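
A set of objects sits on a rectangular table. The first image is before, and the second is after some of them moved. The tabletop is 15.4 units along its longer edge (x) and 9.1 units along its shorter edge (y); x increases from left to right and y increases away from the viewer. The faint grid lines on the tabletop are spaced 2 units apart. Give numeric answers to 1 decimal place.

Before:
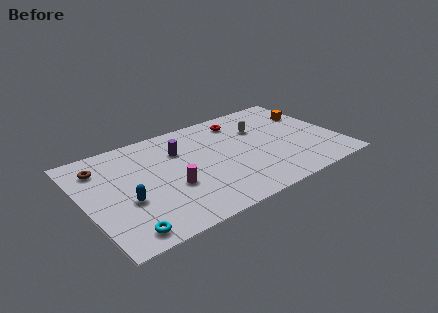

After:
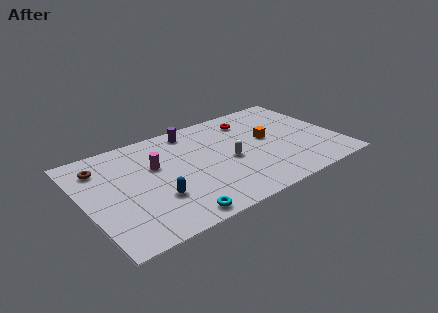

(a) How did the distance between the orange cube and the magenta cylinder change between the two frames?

-2.8

The distance was about 9.7 in the first image and 6.9 in the second, so they moved 2.8 units closer together.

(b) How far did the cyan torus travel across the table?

3.0

The cyan torus was near (1.8, 1.1) before and (4.8, 0.9) after, so it travelled √(3.0² + 0.2²) ≈ 3.0 units.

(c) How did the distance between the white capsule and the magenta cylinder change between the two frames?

-2.0

Before: roughly 6.6 units apart; after: 4.6. That's 2.0 units closer together.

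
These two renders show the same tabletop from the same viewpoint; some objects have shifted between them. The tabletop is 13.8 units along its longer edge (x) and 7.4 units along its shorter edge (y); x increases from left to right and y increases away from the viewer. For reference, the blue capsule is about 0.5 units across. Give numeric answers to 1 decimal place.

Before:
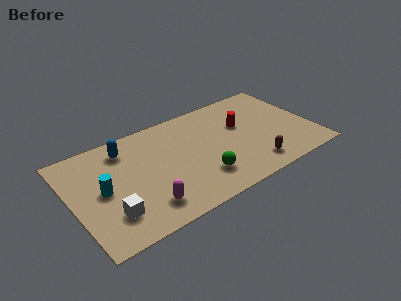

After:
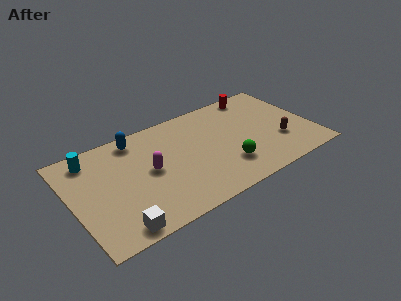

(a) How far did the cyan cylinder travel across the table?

2.5

The cyan cylinder moved from about (1.7, 3.7) to (1.4, 6.2), a distance of √(0.3² + 2.5²) ≈ 2.5.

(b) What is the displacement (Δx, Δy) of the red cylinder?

(1.3, 2.0)

The red cylinder was at about (9.9, 4.6) and moved to about (11.2, 6.6).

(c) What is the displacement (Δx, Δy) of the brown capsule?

(1.8, 1.1)

The brown capsule started near (10.0, 1.3) and ended near (11.8, 2.4).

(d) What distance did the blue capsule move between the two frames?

0.8

The blue capsule was near (3.3, 6.0) before and (4.0, 6.4) after, so it travelled √(0.7² + 0.4²) ≈ 0.8 units.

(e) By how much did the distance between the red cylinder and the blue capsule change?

+0.5

The distance was about 6.7 in the first image and 7.2 in the second, so they moved 0.5 units further apart.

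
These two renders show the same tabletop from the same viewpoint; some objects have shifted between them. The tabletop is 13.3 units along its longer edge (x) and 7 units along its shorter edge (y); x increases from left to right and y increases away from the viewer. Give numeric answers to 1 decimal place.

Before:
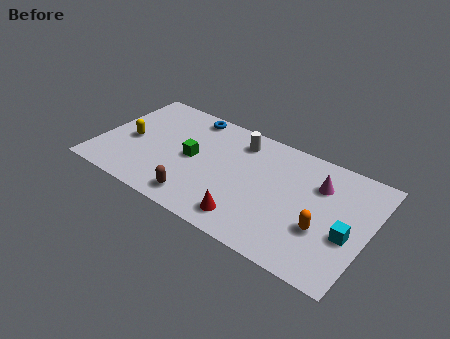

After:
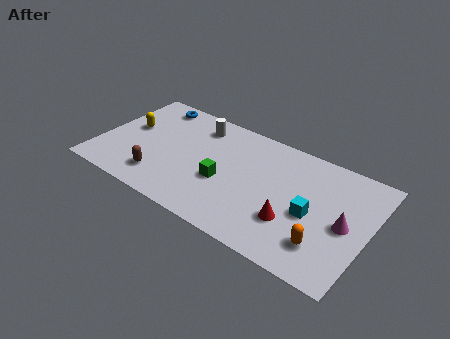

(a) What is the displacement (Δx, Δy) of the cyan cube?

(-1.8, 0.3)

From the two frames, the cyan cube sits at roughly (12.4, 2.8) before and (10.6, 3.1) after.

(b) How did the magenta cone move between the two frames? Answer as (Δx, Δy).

(1.5, -1.7)

The magenta cone started near (10.7, 5.0) and ended near (12.2, 3.3).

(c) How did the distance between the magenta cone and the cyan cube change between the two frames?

-1.2

They were about 2.8 units apart before and 1.6 after — 1.2 units closer together.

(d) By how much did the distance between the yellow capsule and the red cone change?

+2.1

The distance was about 6.6 in the first image and 8.7 in the second, so they moved 2.1 units further apart.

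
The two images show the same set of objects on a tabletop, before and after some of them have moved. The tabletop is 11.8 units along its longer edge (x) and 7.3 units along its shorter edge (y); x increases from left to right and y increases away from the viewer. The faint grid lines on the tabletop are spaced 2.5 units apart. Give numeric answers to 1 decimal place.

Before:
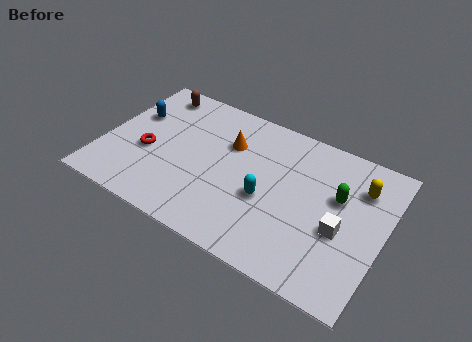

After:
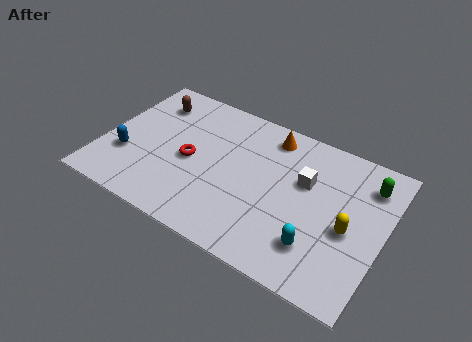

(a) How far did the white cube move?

2.3

The white cube was near (10.1, 3.0) before and (8.4, 4.6) after, so it travelled √(1.7² + 1.6²) ≈ 2.3 units.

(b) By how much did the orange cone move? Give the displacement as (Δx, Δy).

(1.6, 1.2)

From the two frames, the orange cone sits at roughly (5.1, 5.0) before and (6.7, 6.2) after.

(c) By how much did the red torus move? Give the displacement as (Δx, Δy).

(1.8, 0.4)

The red torus was at about (1.9, 3.0) and moved to about (3.7, 3.4).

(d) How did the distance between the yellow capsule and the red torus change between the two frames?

-2.3

Before: roughly 9.0 units apart; after: 6.7. That's 2.3 units closer together.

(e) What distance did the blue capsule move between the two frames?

2.3

The blue capsule moved from about (1.0, 4.7) to (1.1, 2.4), a distance of √(0.1² + 2.3²) ≈ 2.3.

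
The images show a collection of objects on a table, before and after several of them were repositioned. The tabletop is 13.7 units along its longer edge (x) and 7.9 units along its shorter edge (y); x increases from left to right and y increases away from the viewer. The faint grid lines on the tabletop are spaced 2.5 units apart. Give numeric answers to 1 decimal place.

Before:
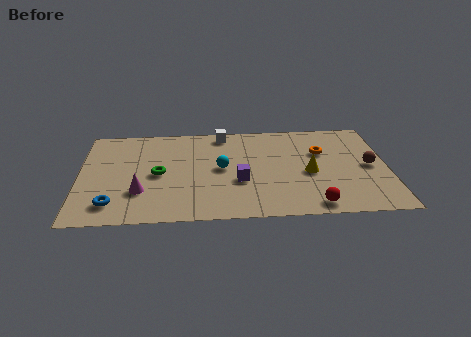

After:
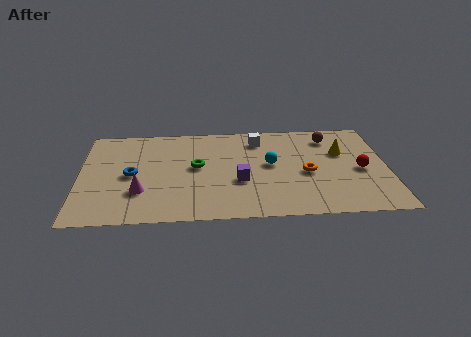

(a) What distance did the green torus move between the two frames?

1.8

From (3.5, 3.8) to (5.2, 4.3), the green torus covered √(1.7² + 0.5²) ≈ 1.8 units.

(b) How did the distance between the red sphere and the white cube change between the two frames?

-1.9

Before: roughly 7.2 units apart; after: 5.3. That's 1.9 units closer together.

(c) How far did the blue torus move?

2.4

The blue torus moved from about (1.5, 1.5) to (2.3, 3.8), a distance of √(0.8² + 2.3²) ≈ 2.4.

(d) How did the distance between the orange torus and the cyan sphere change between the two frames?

-2.8

Before: roughly 4.6 units apart; after: 1.8. That's 2.8 units closer together.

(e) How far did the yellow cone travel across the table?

2.2

From (10.2, 3.5) to (11.7, 5.1), the yellow cone covered √(1.5² + 1.6²) ≈ 2.2 units.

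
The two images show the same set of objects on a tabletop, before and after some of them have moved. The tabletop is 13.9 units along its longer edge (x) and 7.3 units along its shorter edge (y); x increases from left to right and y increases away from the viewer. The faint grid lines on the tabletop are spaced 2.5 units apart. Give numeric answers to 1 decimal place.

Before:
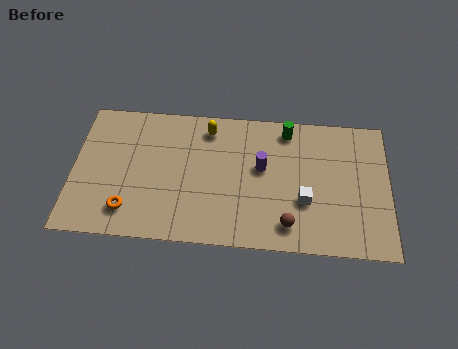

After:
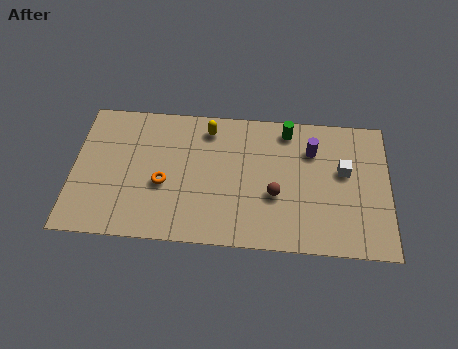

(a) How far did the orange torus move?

2.1

From (2.5, 1.5) to (4.0, 3.0), the orange torus covered √(1.5² + 1.5²) ≈ 2.1 units.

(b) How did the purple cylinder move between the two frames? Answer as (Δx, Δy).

(2.2, 1.1)

The purple cylinder was at about (8.3, 4.2) and moved to about (10.5, 5.3).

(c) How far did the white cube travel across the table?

2.4

From (10.2, 2.6) to (11.9, 4.3), the white cube covered √(1.7² + 1.7²) ≈ 2.4 units.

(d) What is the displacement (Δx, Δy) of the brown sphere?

(-0.6, 1.5)

From the two frames, the brown sphere sits at roughly (9.5, 1.3) before and (8.9, 2.8) after.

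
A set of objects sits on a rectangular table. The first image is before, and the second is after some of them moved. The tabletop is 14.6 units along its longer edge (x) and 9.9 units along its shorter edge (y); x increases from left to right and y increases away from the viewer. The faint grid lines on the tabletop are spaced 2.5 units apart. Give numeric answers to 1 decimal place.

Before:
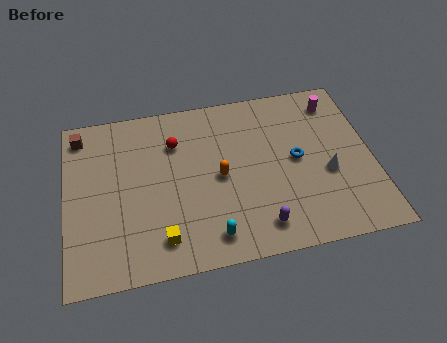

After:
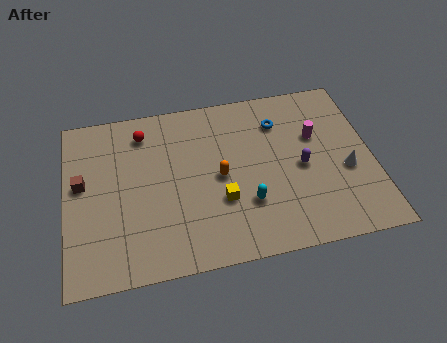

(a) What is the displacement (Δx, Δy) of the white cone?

(0.9, 0.0)

The white cone started near (12.4, 4.0) and ended near (13.3, 4.0).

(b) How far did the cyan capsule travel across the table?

2.3

The cyan capsule was near (6.7, 1.5) before and (8.5, 3.0) after, so it travelled √(1.8² + 1.5²) ≈ 2.3 units.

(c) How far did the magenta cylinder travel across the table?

2.2

From (13.1, 8.2) to (12.0, 6.3), the magenta cylinder covered √(1.1² + 1.9²) ≈ 2.2 units.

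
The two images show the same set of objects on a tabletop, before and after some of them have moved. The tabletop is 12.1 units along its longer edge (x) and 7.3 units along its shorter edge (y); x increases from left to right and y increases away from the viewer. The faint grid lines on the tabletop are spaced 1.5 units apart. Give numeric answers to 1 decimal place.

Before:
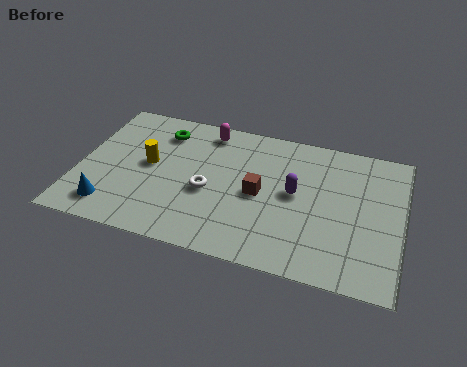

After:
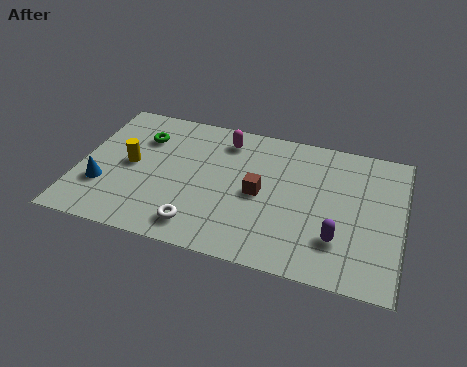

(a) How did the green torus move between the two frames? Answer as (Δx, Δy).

(-0.7, -0.5)

The green torus started near (2.9, 5.8) and ended near (2.2, 5.3).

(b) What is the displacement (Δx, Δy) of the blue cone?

(-0.4, 1.0)

The blue cone was at about (1.4, 1.3) and moved to about (1.0, 2.3).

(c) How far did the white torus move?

1.9

The white torus moved from about (4.9, 3.1) to (4.7, 1.2), a distance of √(0.2² + 1.9²) ≈ 1.9.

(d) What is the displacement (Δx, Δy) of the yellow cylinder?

(-0.7, -0.2)

The yellow cylinder started near (2.6, 3.9) and ended near (1.9, 3.7).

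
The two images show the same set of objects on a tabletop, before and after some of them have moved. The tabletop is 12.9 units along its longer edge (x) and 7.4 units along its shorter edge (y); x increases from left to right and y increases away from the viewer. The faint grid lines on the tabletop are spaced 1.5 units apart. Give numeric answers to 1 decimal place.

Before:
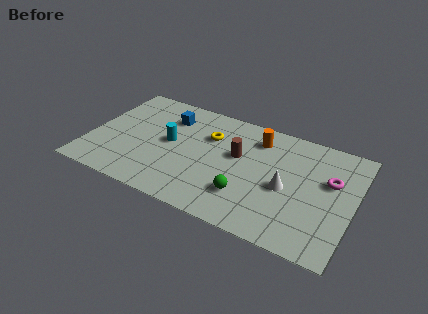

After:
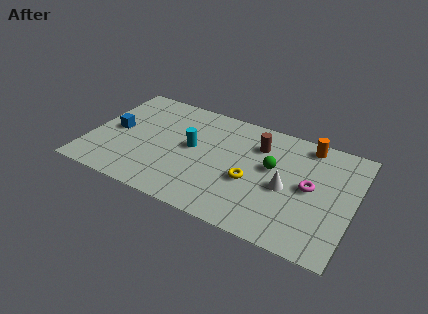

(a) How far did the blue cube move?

3.1

From (3.6, 5.6) to (1.2, 3.7), the blue cube covered √(2.4² + 1.9²) ≈ 3.1 units.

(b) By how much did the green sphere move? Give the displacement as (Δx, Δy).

(1.0, 2.3)

The green sphere was at about (7.9, 2.0) and moved to about (8.9, 4.3).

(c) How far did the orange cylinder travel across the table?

2.5

From (8.0, 5.9) to (10.4, 6.5), the orange cylinder covered √(2.4² + 0.6²) ≈ 2.5 units.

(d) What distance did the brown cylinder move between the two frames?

1.4

From (7.2, 4.4) to (8.1, 5.5), the brown cylinder covered √(0.9² + 1.1²) ≈ 1.4 units.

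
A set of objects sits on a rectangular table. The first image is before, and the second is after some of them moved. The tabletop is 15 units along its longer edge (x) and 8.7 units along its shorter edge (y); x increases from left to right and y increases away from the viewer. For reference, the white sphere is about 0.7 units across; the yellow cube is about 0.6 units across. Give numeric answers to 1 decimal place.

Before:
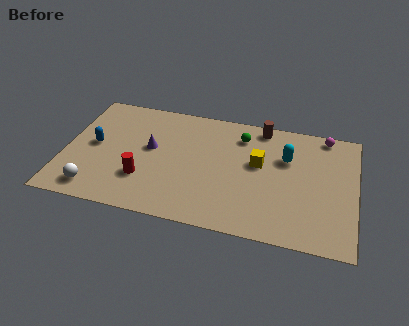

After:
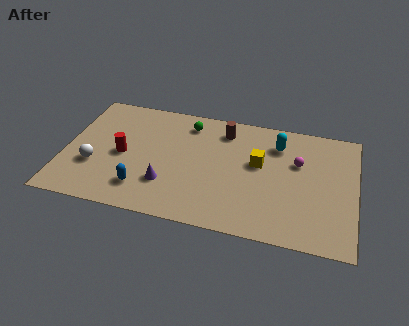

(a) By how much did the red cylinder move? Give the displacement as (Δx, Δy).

(-1.2, 1.5)

The red cylinder was at about (4.2, 2.6) and moved to about (3.0, 4.1).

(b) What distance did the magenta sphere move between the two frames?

2.6

The magenta sphere moved from about (13.3, 7.9) to (12.0, 5.6), a distance of √(1.3² + 2.3²) ≈ 2.6.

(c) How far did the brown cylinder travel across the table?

2.0

The brown cylinder moved from about (10.0, 7.8) to (8.1, 7.1), a distance of √(1.9² + 0.7²) ≈ 2.0.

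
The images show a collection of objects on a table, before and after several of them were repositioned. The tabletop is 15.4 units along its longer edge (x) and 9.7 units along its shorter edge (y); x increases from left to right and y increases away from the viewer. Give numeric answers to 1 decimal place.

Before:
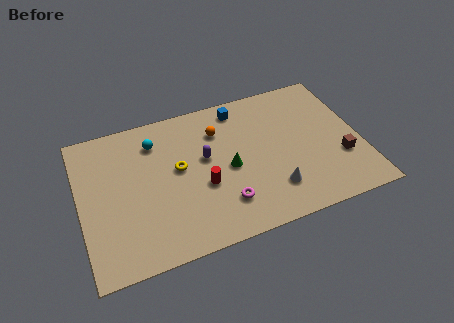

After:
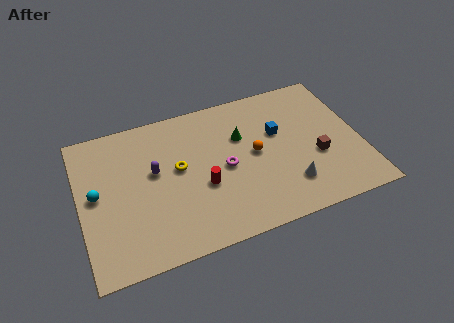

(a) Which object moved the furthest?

the cyan sphere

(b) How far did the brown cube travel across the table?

1.4

The brown cube was near (14.2, 3.2) before and (12.9, 3.7) after, so it travelled √(1.3² + 0.5²) ≈ 1.4 units.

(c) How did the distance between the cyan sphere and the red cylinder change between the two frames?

+1.4

The distance was about 4.4 in the first image and 5.8 in the second, so they moved 1.4 units further apart.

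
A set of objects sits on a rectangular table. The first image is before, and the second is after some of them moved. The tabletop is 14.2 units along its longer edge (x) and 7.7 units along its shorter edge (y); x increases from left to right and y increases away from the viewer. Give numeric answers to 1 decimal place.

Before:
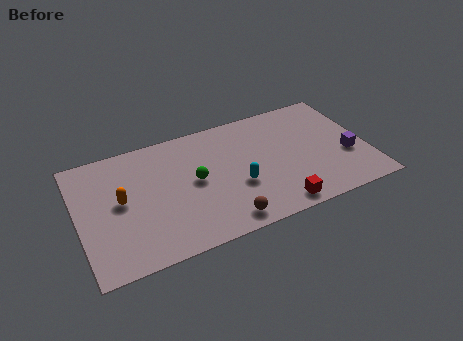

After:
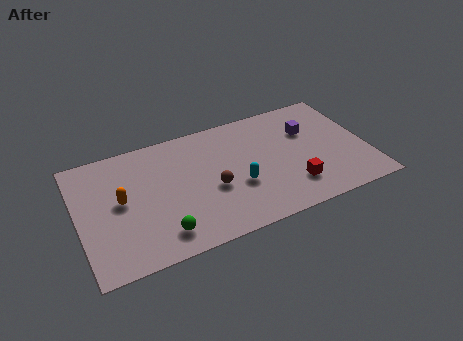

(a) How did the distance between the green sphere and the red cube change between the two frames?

+1.7

Before: roughly 4.8 units apart; after: 6.5. That's 1.7 units further apart.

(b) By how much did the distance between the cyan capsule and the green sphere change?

+1.9

Before: roughly 2.3 units apart; after: 4.2. That's 1.9 units further apart.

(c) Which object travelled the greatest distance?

the green sphere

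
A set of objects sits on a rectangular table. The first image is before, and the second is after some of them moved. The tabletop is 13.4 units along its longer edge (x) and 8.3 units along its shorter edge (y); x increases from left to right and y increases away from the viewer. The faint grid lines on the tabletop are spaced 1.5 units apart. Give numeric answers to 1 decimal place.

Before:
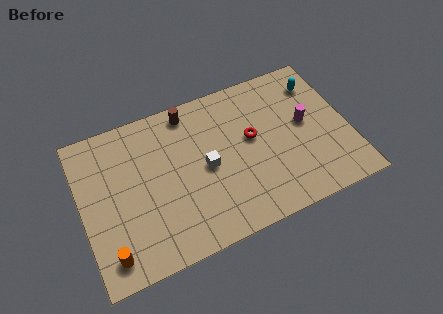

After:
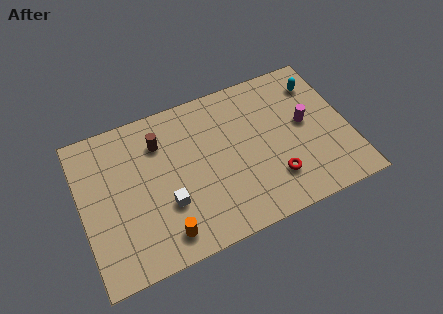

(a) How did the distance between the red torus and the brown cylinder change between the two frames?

+2.8

Before: roughly 3.9 units apart; after: 6.7. That's 2.8 units further apart.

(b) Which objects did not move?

the magenta cylinder and the cyan capsule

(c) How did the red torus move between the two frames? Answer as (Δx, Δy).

(0.8, -2.6)

The red torus was at about (8.6, 4.7) and moved to about (9.4, 2.1).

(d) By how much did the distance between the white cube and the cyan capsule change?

+2.4

They were about 6.5 units apart before and 8.9 after — 2.4 units further apart.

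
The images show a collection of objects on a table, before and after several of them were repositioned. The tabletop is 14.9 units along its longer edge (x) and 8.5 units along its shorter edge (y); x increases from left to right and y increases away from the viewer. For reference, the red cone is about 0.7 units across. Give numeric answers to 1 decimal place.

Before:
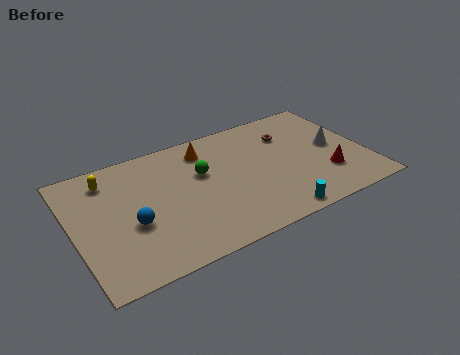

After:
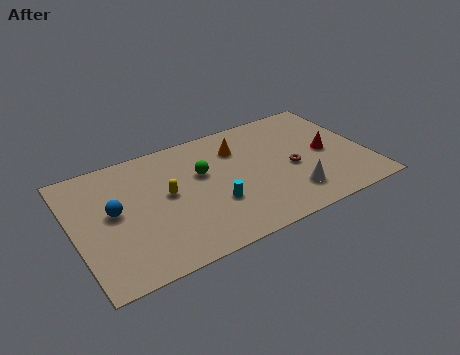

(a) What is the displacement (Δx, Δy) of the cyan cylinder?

(-2.8, 2.1)

From the two frames, the cyan cylinder sits at roughly (9.7, 0.8) before and (6.9, 2.9) after.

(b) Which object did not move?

the green sphere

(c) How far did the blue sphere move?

1.4

From (2.8, 3.4) to (2.0, 4.6), the blue sphere covered √(0.8² + 1.2²) ≈ 1.4 units.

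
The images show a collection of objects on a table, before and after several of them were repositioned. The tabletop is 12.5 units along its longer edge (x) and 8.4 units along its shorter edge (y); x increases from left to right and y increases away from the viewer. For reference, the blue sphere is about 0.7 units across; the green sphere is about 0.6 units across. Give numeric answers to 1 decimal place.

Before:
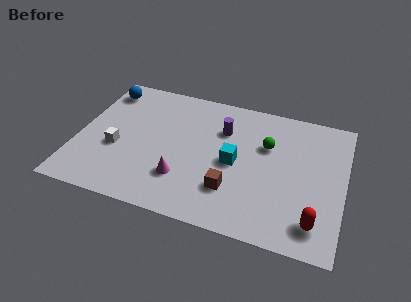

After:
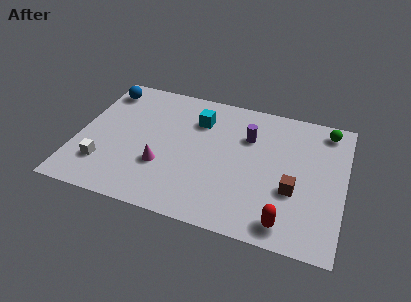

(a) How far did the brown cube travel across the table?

2.9

From (7.4, 2.3) to (10.2, 3.1), the brown cube covered √(2.8² + 0.8²) ≈ 2.9 units.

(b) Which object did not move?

the blue sphere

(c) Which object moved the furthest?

the green sphere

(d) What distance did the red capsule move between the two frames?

1.4

The red capsule was near (11.3, 1.5) before and (10.0, 1.1) after, so it travelled √(1.3² + 0.4²) ≈ 1.4 units.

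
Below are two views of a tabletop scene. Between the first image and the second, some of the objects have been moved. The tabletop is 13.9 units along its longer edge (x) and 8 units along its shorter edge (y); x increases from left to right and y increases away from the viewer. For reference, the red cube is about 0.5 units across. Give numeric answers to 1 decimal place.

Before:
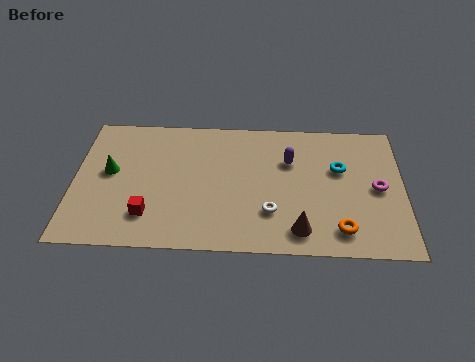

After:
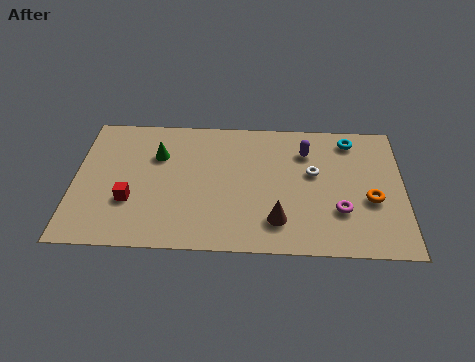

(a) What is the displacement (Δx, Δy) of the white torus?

(1.8, 2.4)

The white torus was at about (8.3, 2.3) and moved to about (10.1, 4.7).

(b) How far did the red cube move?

1.1

From (3.2, 1.9) to (2.4, 2.7), the red cube covered √(0.8² + 0.8²) ≈ 1.1 units.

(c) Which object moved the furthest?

the white torus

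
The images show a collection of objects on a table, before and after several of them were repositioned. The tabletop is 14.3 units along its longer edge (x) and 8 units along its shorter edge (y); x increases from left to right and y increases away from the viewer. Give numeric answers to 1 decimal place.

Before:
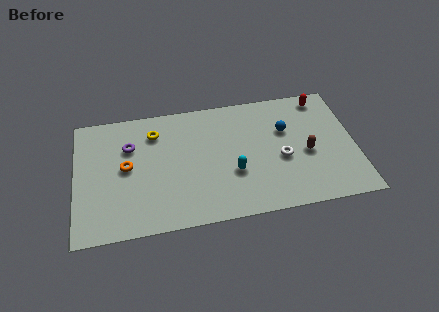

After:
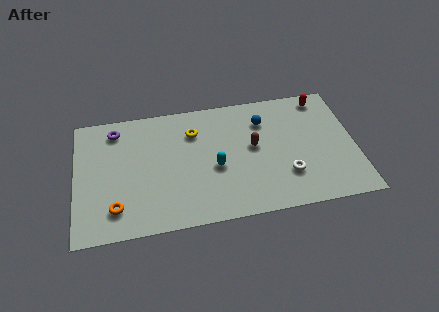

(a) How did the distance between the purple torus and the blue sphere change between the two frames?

-0.4

Before: roughly 8.0 units apart; after: 7.6. That's 0.4 units closer together.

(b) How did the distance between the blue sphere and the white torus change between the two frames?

+2.0

The distance was about 1.8 in the first image and 3.8 in the second, so they moved 2.0 units further apart.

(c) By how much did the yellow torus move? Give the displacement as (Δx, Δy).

(2.0, -0.3)

The yellow torus started near (4.1, 6.2) and ended near (6.1, 5.9).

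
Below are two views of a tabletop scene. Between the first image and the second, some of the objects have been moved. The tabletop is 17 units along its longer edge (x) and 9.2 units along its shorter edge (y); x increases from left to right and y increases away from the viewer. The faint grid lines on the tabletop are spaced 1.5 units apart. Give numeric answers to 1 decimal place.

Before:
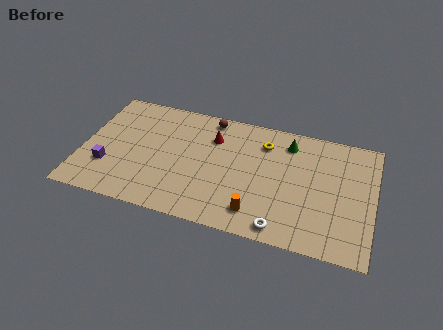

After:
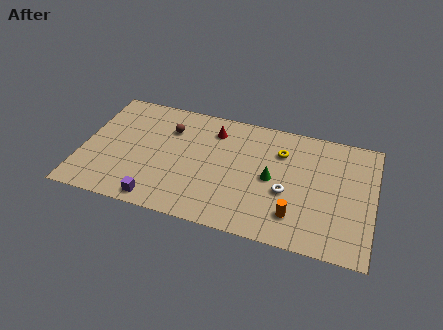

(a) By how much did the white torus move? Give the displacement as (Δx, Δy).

(0.1, 2.7)

The white torus was at about (11.9, 1.0) and moved to about (12.0, 3.7).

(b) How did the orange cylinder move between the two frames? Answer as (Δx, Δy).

(2.2, 0.4)

The orange cylinder was at about (10.4, 1.7) and moved to about (12.6, 2.1).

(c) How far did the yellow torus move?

1.1

The yellow torus was near (10.5, 7.1) before and (11.5, 6.7) after, so it travelled √(1.0² + 0.4²) ≈ 1.1 units.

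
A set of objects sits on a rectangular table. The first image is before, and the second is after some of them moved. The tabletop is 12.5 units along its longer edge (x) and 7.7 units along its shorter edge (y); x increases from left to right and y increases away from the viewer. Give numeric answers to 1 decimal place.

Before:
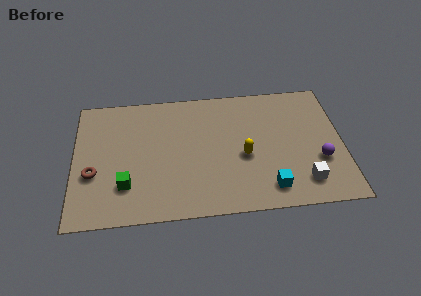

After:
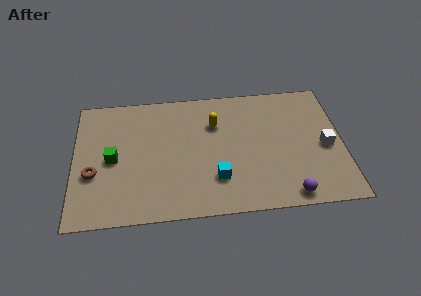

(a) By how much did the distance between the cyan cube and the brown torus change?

-2.5

The distance was about 8.3 in the first image and 5.8 in the second, so they moved 2.5 units closer together.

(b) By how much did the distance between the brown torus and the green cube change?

-0.5

They were about 1.7 units apart before and 1.2 after — 0.5 units closer together.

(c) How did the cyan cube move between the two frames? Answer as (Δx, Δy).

(-2.4, 0.8)

The cyan cube started near (9.0, 1.3) and ended near (6.6, 2.1).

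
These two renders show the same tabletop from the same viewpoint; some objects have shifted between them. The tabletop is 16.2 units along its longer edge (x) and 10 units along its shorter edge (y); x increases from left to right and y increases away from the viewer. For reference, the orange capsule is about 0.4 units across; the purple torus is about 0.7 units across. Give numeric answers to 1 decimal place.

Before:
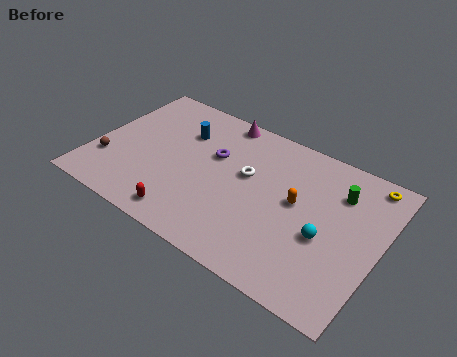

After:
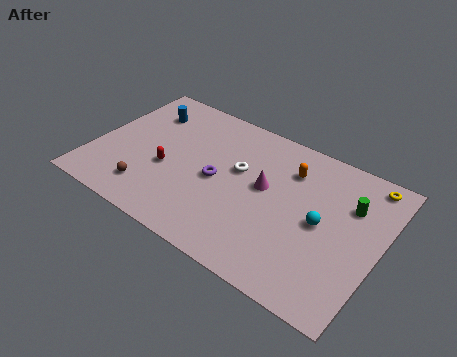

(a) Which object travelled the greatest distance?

the magenta cone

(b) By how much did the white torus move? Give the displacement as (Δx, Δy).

(-0.5, 0.1)

From the two frames, the white torus sits at roughly (8.6, 5.9) before and (8.1, 6.0) after.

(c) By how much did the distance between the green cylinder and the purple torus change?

+0.4

They were about 7.1 units apart before and 7.5 after — 0.4 units further apart.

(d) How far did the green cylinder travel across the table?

0.9

The green cylinder moved from about (13.6, 7.4) to (14.3, 6.9), a distance of √(0.7² + 0.5²) ≈ 0.9.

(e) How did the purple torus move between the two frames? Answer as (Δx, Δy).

(0.5, -1.6)

The purple torus started near (6.6, 6.3) and ended near (7.1, 4.7).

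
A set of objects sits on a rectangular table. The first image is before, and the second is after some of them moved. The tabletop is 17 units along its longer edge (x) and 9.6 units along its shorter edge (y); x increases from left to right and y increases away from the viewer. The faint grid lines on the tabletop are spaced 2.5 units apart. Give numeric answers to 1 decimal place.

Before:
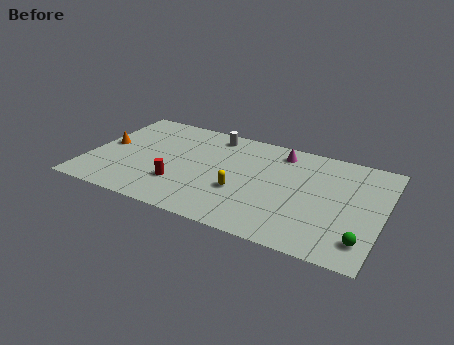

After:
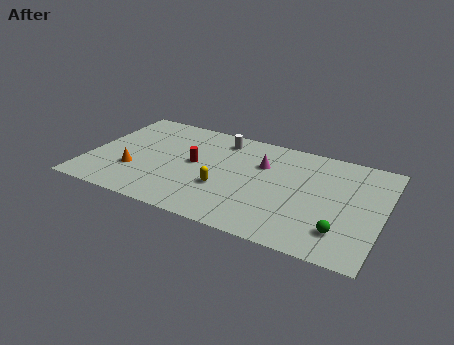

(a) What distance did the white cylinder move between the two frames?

0.6

The white cylinder was near (6.8, 8.3) before and (7.3, 8.0) after, so it travelled √(0.5² + 0.3²) ≈ 0.6 units.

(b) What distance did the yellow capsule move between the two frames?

1.0

From (9.0, 3.5) to (8.0, 3.4), the yellow capsule covered √(1.0² + 0.1²) ≈ 1.0 units.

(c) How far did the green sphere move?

1.2

The green sphere moved from about (16.1, 1.9) to (14.9, 2.2), a distance of √(1.2² + 0.3²) ≈ 1.2.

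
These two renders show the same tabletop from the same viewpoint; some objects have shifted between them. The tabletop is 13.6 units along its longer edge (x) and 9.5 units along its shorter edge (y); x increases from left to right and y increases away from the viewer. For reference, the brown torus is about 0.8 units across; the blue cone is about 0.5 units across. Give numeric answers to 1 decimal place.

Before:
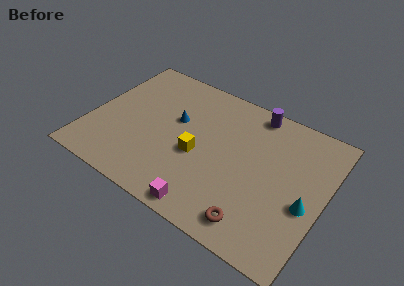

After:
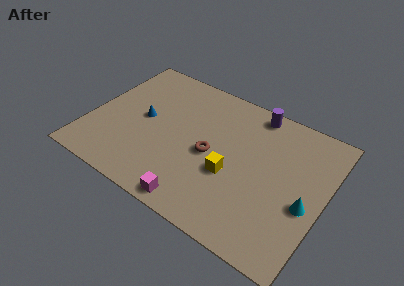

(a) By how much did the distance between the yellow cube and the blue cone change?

+3.2

The distance was about 2.3 in the first image and 5.5 in the second, so they moved 3.2 units further apart.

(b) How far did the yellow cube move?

2.0

From (6.4, 4.0) to (8.4, 3.7), the yellow cube covered √(2.0² + 0.3²) ≈ 2.0 units.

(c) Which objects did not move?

the purple cylinder and the cyan cone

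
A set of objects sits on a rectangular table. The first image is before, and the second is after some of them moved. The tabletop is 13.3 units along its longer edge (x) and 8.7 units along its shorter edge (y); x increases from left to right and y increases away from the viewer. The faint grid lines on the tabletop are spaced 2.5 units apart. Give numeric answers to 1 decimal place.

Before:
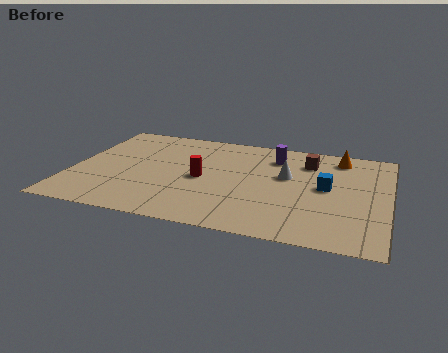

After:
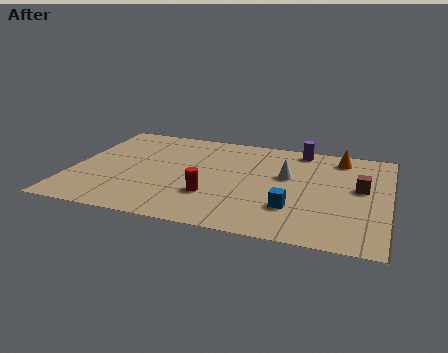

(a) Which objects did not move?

the orange cone and the white cone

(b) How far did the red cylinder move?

1.5

The red cylinder moved from about (5.5, 4.1) to (6.0, 2.7), a distance of √(0.5² + 1.4²) ≈ 1.5.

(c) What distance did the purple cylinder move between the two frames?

1.4

The purple cylinder moved from about (8.4, 6.8) to (9.4, 7.8), a distance of √(1.0² + 1.0²) ≈ 1.4.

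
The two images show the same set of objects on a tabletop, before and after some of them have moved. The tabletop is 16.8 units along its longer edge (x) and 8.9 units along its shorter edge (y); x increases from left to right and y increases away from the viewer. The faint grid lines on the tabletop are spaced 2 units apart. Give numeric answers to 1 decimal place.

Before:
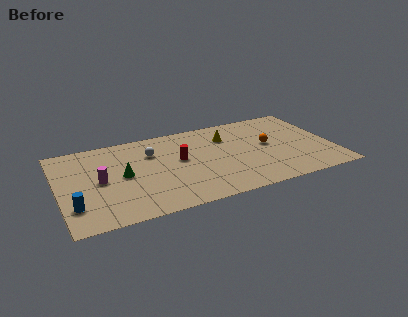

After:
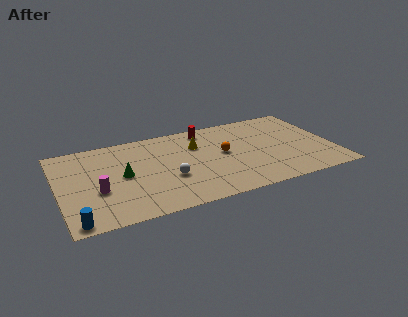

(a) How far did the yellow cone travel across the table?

1.9

The yellow cone moved from about (10.5, 6.5) to (8.6, 6.2), a distance of √(1.9² + 0.3²) ≈ 1.9.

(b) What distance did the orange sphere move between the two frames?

2.8

From (12.9, 4.8) to (10.1, 4.8), the orange sphere covered √(2.8² + 0.0²) ≈ 2.8 units.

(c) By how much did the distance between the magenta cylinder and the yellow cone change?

-1.4

Before: roughly 8.3 units apart; after: 6.9. That's 1.4 units closer together.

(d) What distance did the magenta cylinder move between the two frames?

1.0

The magenta cylinder was near (2.5, 4.4) before and (2.3, 3.4) after, so it travelled √(0.2² + 1.0²) ≈ 1.0 units.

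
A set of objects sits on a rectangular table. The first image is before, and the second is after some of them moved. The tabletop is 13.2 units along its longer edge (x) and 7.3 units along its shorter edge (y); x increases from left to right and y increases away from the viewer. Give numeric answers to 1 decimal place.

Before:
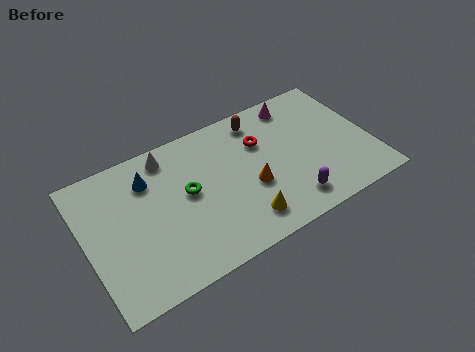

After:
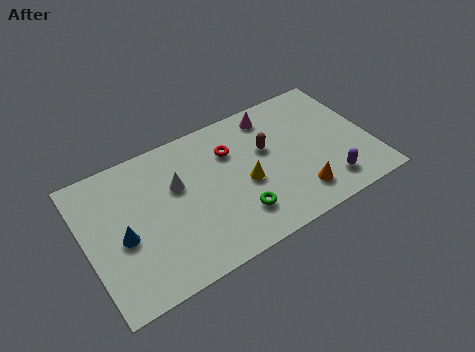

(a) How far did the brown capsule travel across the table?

1.7

The brown capsule was near (8.4, 6.2) before and (8.5, 4.5) after, so it travelled √(0.1² + 1.7²) ≈ 1.7 units.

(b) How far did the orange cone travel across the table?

2.4

The orange cone moved from about (7.5, 2.9) to (9.5, 1.5), a distance of √(2.0² + 1.4²) ≈ 2.4.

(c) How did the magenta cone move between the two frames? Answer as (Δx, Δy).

(-1.2, -0.1)

The magenta cone started near (10.2, 6.3) and ended near (9.0, 6.2).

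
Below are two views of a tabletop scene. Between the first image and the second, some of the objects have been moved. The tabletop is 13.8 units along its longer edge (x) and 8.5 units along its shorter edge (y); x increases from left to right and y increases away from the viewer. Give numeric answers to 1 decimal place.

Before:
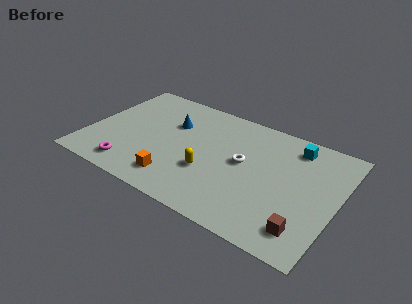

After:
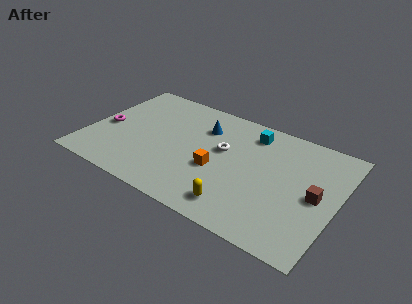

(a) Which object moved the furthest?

the magenta torus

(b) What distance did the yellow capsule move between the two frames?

2.5

The yellow capsule moved from about (6.9, 3.0) to (8.8, 1.4), a distance of √(1.9² + 1.6²) ≈ 2.5.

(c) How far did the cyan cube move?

2.4

From (11.1, 7.1) to (8.7, 7.0), the cyan cube covered √(2.4² + 0.1²) ≈ 2.4 units.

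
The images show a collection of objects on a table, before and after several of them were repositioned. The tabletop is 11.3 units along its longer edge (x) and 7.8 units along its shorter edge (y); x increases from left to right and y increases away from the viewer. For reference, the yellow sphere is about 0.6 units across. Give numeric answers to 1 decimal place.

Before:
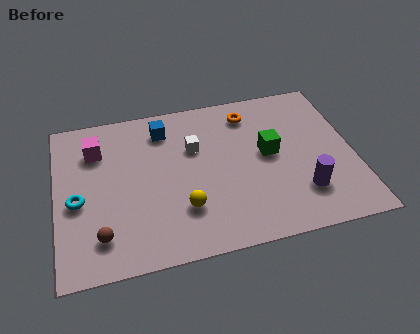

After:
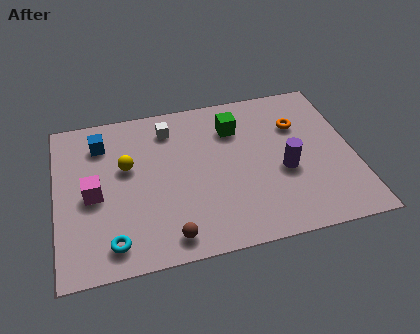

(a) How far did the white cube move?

1.5

The white cube was near (5.3, 5.1) before and (4.4, 6.3) after, so it travelled √(0.9² + 1.2²) ≈ 1.5 units.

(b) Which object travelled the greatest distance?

the yellow sphere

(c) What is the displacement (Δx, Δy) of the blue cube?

(-2.4, -0.2)

The blue cube was at about (4.2, 6.3) and moved to about (1.8, 6.1).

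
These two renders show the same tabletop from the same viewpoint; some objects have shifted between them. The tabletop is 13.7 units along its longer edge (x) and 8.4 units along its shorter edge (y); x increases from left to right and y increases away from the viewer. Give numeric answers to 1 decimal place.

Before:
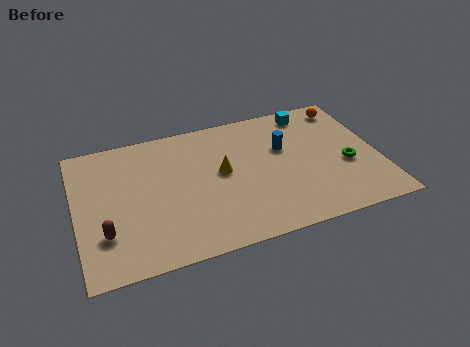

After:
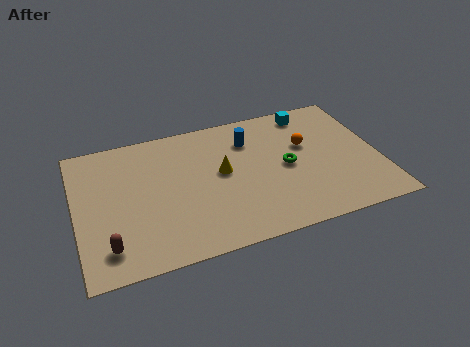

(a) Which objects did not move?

the cyan cube and the yellow cone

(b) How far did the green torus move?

2.8

The green torus moved from about (12.2, 3.4) to (9.5, 4.1), a distance of √(2.7² + 0.7²) ≈ 2.8.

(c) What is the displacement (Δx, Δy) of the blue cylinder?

(-1.5, 1.0)

The blue cylinder was at about (9.5, 5.3) and moved to about (8.0, 6.3).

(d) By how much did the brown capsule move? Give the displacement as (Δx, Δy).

(0.1, -0.8)

The brown capsule started near (1.2, 2.4) and ended near (1.3, 1.6).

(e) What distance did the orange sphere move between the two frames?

2.9

From (12.6, 7.2) to (10.5, 5.2), the orange sphere covered √(2.1² + 2.0²) ≈ 2.9 units.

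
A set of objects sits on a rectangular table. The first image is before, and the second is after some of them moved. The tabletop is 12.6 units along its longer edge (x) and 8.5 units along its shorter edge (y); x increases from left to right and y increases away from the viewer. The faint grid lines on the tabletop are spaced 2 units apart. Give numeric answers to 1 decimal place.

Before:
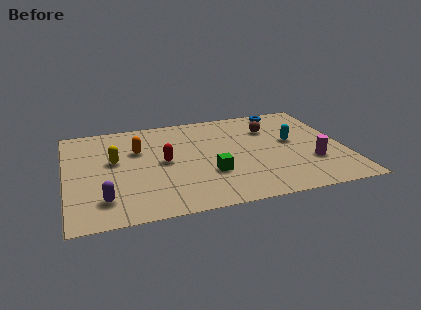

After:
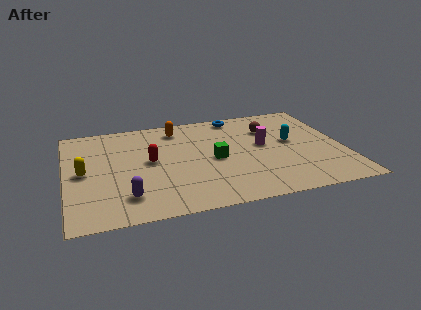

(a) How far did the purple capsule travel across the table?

1.0

The purple capsule moved from about (1.6, 1.8) to (2.6, 1.8), a distance of √(1.0² + 0.0²) ≈ 1.0.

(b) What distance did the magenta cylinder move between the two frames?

2.8

The magenta cylinder moved from about (11.0, 2.7) to (9.0, 4.7), a distance of √(2.0² + 2.0²) ≈ 2.8.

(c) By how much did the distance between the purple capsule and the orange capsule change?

+1.7

They were about 4.2 units apart before and 5.9 after — 1.7 units further apart.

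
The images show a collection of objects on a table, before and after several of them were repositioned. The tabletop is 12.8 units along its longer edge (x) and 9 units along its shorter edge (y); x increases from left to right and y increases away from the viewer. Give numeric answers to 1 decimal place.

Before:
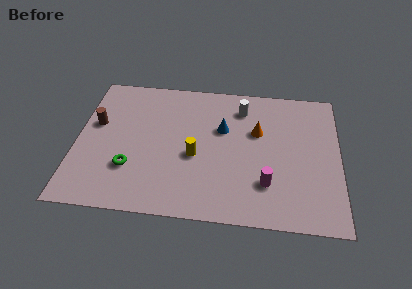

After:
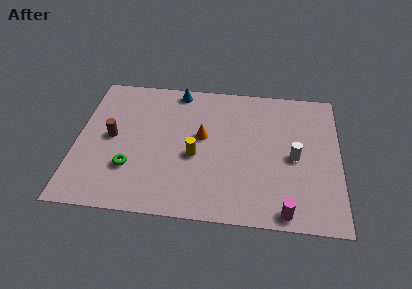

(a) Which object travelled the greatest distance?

the white cylinder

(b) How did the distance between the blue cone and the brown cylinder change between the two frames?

-1.5

They were about 6.2 units apart before and 4.7 after — 1.5 units closer together.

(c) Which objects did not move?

the yellow cylinder and the green torus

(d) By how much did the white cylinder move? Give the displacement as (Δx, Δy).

(2.6, -3.0)

The white cylinder started near (8.0, 7.2) and ended near (10.6, 4.2).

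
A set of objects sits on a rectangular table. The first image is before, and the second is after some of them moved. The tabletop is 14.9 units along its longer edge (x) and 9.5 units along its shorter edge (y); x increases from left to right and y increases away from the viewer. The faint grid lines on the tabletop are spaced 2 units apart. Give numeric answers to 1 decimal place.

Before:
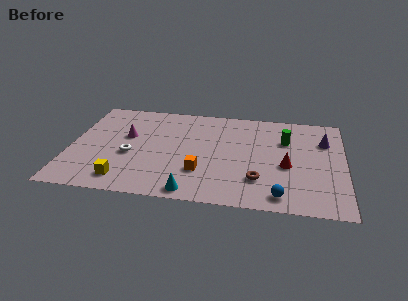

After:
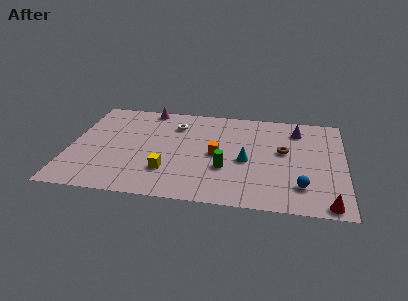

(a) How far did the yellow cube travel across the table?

2.5

The yellow cube was near (3.1, 1.5) before and (5.4, 2.6) after, so it travelled √(2.3² + 1.1²) ≈ 2.5 units.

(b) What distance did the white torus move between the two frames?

4.0

The white torus moved from about (3.3, 3.9) to (5.6, 7.2), a distance of √(2.3² + 3.3²) ≈ 4.0.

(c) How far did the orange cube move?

2.0

The orange cube was near (7.2, 2.8) before and (8.0, 4.6) after, so it travelled √(0.8² + 1.8²) ≈ 2.0 units.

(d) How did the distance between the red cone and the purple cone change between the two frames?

+3.6

Before: roughly 3.4 units apart; after: 7.0. That's 3.6 units further apart.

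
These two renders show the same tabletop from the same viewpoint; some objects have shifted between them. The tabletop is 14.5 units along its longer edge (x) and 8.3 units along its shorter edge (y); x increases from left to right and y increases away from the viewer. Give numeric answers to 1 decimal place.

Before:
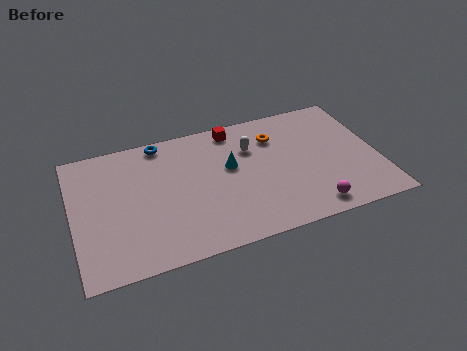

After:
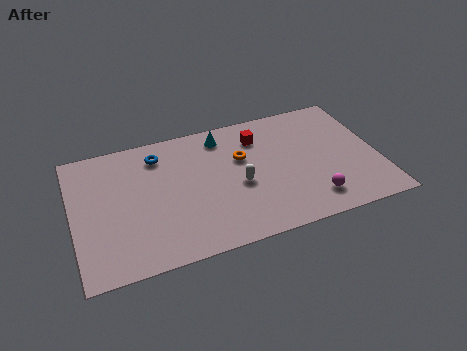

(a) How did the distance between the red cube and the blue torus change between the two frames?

+1.3

Before: roughly 3.5 units apart; after: 4.8. That's 1.3 units further apart.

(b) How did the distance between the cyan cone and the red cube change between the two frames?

-0.6

The distance was about 2.4 in the first image and 1.8 in the second, so they moved 0.6 units closer together.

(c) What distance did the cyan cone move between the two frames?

2.1

The cyan cone was near (7.5, 4.9) before and (7.3, 7.0) after, so it travelled √(0.2² + 2.1²) ≈ 2.1 units.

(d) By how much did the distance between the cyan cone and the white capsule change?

+2.0

The distance was about 1.4 in the first image and 3.4 in the second, so they moved 2.0 units further apart.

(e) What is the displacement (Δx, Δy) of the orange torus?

(-1.7, -0.9)

The orange torus was at about (9.8, 6.2) and moved to about (8.1, 5.3).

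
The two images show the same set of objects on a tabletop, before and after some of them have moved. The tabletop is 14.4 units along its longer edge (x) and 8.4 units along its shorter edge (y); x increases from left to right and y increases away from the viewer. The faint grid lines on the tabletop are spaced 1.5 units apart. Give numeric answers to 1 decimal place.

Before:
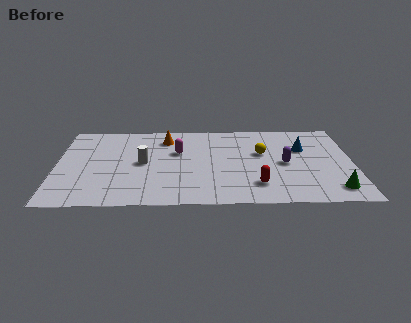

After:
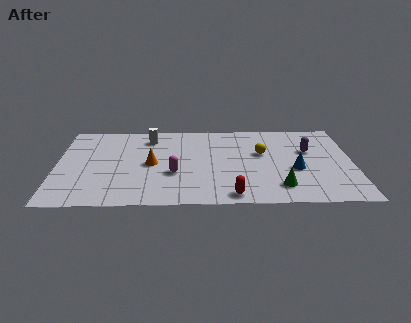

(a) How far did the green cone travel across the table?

2.6

From (13.4, 1.4) to (10.8, 1.7), the green cone covered √(2.6² + 0.3²) ≈ 2.6 units.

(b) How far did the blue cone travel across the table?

2.1

The blue cone moved from about (12.0, 5.5) to (11.6, 3.4), a distance of √(0.4² + 2.1²) ≈ 2.1.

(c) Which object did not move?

the yellow sphere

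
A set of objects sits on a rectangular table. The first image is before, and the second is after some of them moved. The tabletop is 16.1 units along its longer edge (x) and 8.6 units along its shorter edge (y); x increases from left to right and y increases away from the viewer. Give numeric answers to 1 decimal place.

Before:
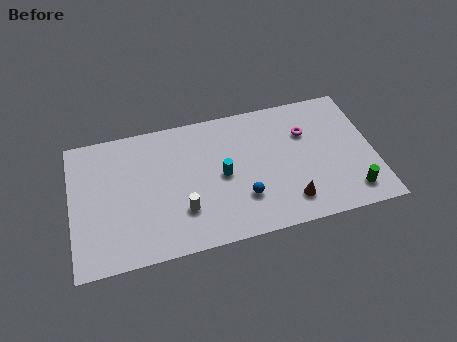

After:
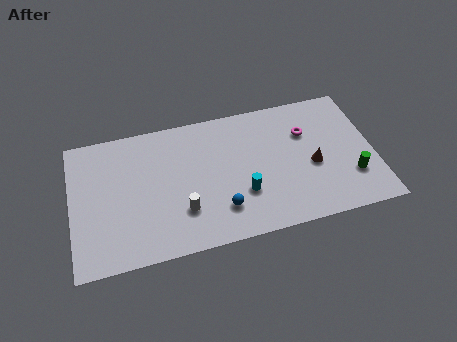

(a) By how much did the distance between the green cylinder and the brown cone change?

-1.0

They were about 3.3 units apart before and 2.3 after — 1.0 units closer together.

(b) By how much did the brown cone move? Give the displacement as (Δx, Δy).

(1.4, 2.0)

From the two frames, the brown cone sits at roughly (11.4, 1.7) before and (12.8, 3.7) after.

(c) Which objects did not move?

the white cylinder and the magenta torus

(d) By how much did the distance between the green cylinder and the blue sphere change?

+1.2

The distance was about 5.8 in the first image and 7.0 in the second, so they moved 1.2 units further apart.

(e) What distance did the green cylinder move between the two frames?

1.0

From (14.7, 1.5) to (14.8, 2.5), the green cylinder covered √(0.1² + 1.0²) ≈ 1.0 units.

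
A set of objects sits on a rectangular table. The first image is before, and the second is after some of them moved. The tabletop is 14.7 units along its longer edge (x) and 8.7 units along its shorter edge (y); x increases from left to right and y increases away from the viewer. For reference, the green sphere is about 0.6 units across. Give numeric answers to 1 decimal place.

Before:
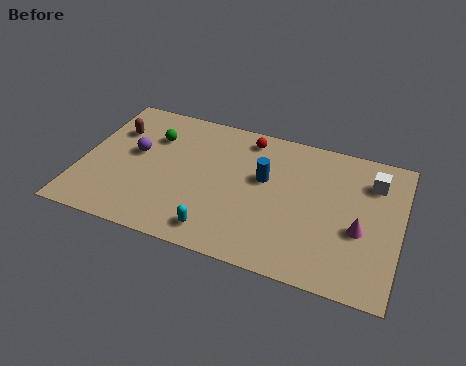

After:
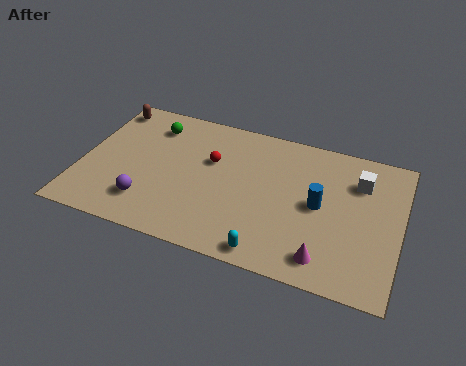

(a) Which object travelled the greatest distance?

the purple sphere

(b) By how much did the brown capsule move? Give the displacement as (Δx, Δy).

(-0.5, 1.4)

The brown capsule started near (1.3, 6.1) and ended near (0.8, 7.5).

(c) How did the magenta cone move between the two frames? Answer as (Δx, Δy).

(-1.4, -2.1)

The magenta cone started near (12.9, 3.5) and ended near (11.5, 1.4).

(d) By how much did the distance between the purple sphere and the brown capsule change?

+4.4

They were about 1.6 units apart before and 6.0 after — 4.4 units further apart.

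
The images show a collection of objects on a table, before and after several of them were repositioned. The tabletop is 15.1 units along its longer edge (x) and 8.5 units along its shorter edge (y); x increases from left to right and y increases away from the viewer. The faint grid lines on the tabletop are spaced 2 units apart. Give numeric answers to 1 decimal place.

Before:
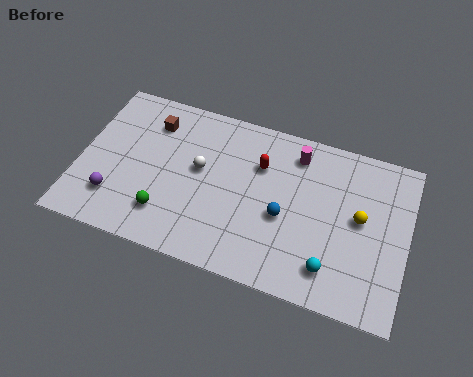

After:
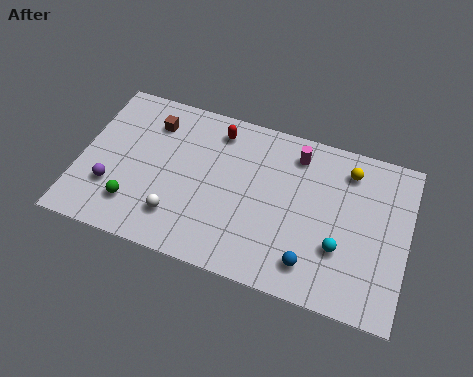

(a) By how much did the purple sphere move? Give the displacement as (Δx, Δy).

(-0.2, 0.5)

The purple sphere started near (1.8, 2.1) and ended near (1.6, 2.6).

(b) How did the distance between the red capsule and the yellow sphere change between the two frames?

+1.2

They were about 4.9 units apart before and 6.1 after — 1.2 units further apart.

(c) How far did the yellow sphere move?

2.4

From (12.9, 4.6) to (12.2, 6.9), the yellow sphere covered √(0.7² + 2.3²) ≈ 2.4 units.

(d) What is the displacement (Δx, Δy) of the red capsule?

(-2.1, 1.2)

The red capsule was at about (8.2, 5.9) and moved to about (6.1, 7.1).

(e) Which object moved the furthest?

the white sphere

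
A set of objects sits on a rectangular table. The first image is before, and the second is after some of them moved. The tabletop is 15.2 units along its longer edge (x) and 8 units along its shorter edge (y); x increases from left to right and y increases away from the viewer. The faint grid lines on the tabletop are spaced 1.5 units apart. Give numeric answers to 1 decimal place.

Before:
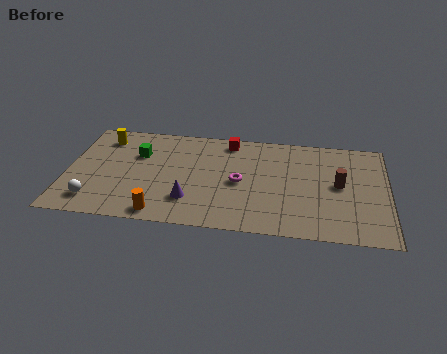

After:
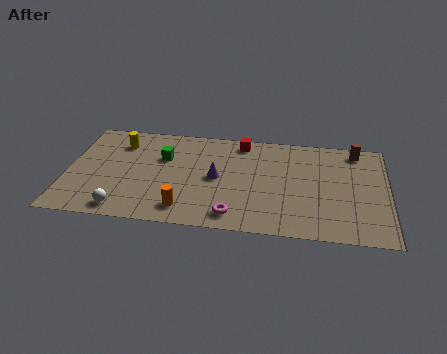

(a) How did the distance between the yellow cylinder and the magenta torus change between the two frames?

+0.4

The distance was about 7.1 in the first image and 7.5 in the second, so they moved 0.4 units further apart.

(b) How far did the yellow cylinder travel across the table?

0.9

From (1.6, 6.5) to (2.4, 6.2), the yellow cylinder covered √(0.8² + 0.3²) ≈ 0.9 units.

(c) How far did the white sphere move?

1.5

The white sphere was near (1.4, 1.5) before and (2.8, 1.0) after, so it travelled √(1.4² + 0.5²) ≈ 1.5 units.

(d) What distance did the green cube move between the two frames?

1.2

The green cube was near (3.3, 5.4) before and (4.5, 5.3) after, so it travelled √(1.2² + 0.1²) ≈ 1.2 units.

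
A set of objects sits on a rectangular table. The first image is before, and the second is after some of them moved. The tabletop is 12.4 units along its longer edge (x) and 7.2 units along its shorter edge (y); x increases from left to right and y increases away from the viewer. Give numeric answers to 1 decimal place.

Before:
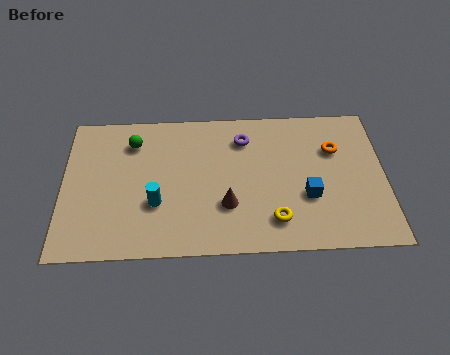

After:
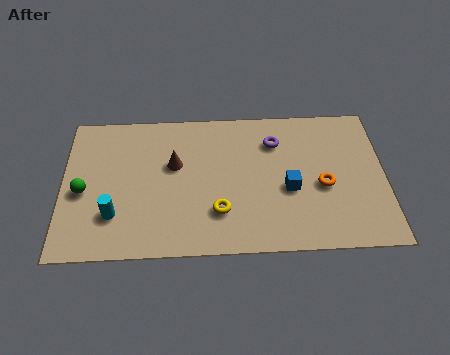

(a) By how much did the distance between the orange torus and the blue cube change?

-1.2

Before: roughly 2.5 units apart; after: 1.3. That's 1.2 units closer together.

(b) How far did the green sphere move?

3.1

The green sphere was near (2.7, 5.6) before and (0.8, 3.2) after, so it travelled √(1.9² + 2.4²) ≈ 3.1 units.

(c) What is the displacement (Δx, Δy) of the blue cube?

(-0.7, 0.4)

From the two frames, the blue cube sits at roughly (9.4, 2.6) before and (8.7, 3.0) after.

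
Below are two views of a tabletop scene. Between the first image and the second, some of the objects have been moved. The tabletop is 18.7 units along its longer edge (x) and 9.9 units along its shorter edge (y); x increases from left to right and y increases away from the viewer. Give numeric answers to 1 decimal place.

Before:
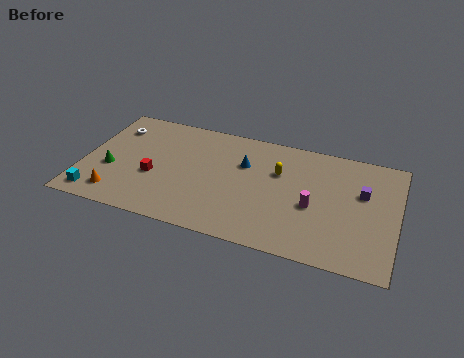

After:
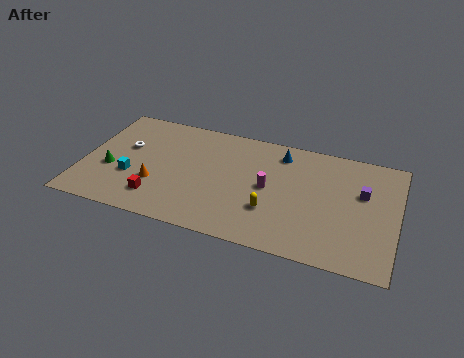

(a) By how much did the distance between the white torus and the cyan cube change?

-3.7

Before: roughly 6.3 units apart; after: 2.6. That's 3.7 units closer together.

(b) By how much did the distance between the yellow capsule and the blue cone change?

+3.0

Before: roughly 2.1 units apart; after: 5.1. That's 3.0 units further apart.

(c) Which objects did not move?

the green cone and the purple cube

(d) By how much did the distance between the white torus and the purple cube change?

-1.0

Before: roughly 15.2 units apart; after: 14.2. That's 1.0 units closer together.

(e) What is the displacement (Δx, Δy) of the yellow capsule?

(-0.2, -3.4)

The yellow capsule started near (11.6, 6.5) and ended near (11.4, 3.1).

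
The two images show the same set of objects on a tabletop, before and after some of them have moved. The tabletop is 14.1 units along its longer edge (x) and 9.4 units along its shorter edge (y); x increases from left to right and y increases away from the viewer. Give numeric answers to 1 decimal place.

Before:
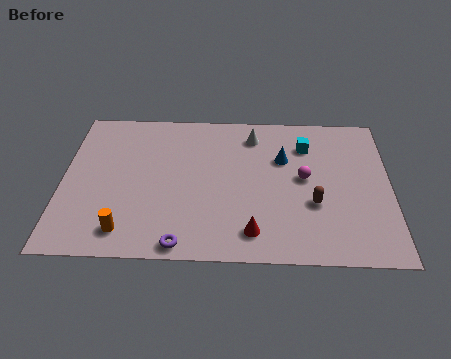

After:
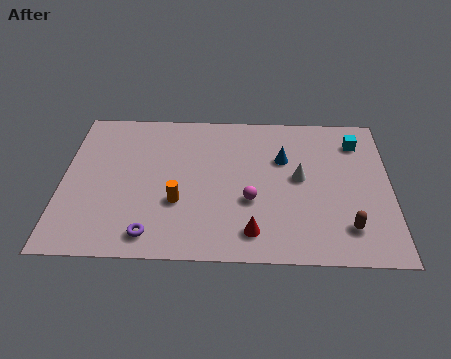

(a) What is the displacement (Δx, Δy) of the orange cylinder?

(2.2, 1.8)

The orange cylinder started near (2.8, 1.5) and ended near (5.0, 3.3).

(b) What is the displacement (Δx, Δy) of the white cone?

(2.0, -2.7)

From the two frames, the white cone sits at roughly (8.2, 7.7) before and (10.2, 5.0) after.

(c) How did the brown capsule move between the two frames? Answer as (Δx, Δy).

(1.4, -1.4)

The brown capsule started near (10.8, 3.4) and ended near (12.2, 2.0).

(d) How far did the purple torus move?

1.4

The purple torus moved from about (5.2, 0.8) to (3.9, 1.3), a distance of √(1.3² + 0.5²) ≈ 1.4.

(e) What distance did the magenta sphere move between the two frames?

2.7

The magenta sphere was near (10.4, 5.0) before and (8.1, 3.5) after, so it travelled √(2.3² + 1.5²) ≈ 2.7 units.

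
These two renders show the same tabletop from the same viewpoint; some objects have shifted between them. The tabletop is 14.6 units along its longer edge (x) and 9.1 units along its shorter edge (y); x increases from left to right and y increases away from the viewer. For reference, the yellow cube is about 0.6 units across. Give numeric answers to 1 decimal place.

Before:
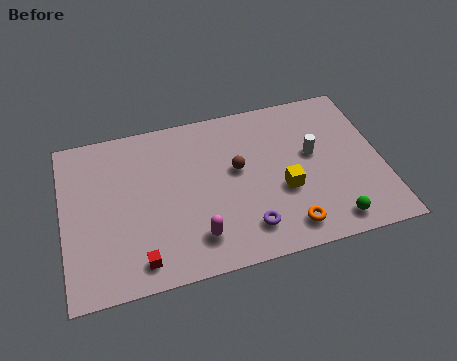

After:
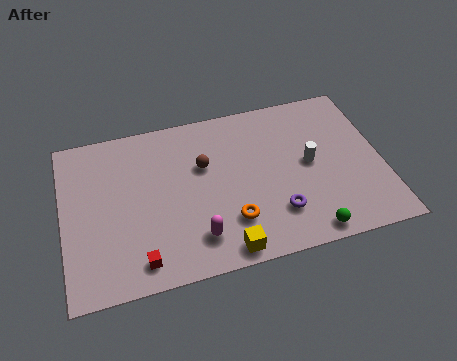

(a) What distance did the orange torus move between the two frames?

2.7

The orange torus was near (10.0, 1.4) before and (7.5, 2.4) after, so it travelled √(2.5² + 1.0²) ≈ 2.7 units.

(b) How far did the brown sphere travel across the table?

1.6

The brown sphere was near (8.0, 5.2) before and (6.5, 5.8) after, so it travelled √(1.5² + 0.6²) ≈ 1.6 units.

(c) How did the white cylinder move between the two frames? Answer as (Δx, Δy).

(-0.2, -0.5)

From the two frames, the white cylinder sits at roughly (11.5, 5.2) before and (11.3, 4.7) after.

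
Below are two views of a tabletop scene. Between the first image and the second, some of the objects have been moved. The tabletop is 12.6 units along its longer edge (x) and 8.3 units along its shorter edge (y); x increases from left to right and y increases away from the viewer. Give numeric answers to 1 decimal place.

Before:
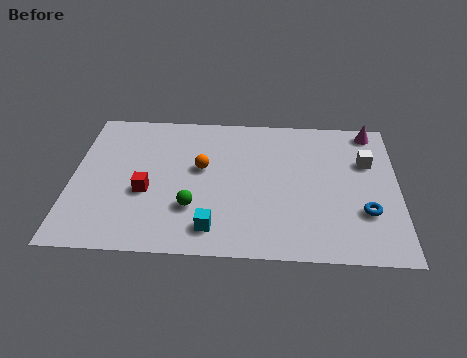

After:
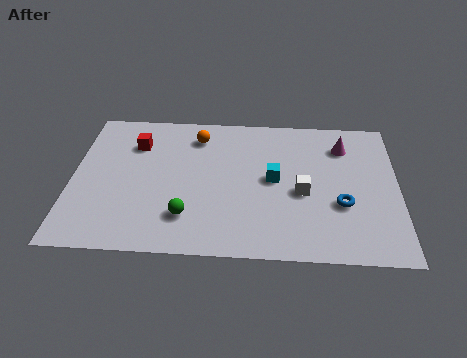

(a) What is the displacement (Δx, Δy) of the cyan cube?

(2.3, 2.9)

The cyan cube started near (5.5, 1.4) and ended near (7.8, 4.3).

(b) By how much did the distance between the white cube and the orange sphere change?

-1.3

The distance was about 6.4 in the first image and 5.1 in the second, so they moved 1.3 units closer together.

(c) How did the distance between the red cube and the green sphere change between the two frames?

+2.6

The distance was about 2.0 in the first image and 4.6 in the second, so they moved 2.6 units further apart.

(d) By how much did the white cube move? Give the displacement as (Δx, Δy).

(-2.5, -1.9)

From the two frames, the white cube sits at roughly (11.4, 5.5) before and (8.9, 3.6) after.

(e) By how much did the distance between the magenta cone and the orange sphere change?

-1.4

The distance was about 7.1 in the first image and 5.7 in the second, so they moved 1.4 units closer together.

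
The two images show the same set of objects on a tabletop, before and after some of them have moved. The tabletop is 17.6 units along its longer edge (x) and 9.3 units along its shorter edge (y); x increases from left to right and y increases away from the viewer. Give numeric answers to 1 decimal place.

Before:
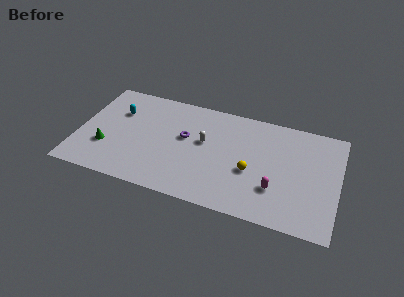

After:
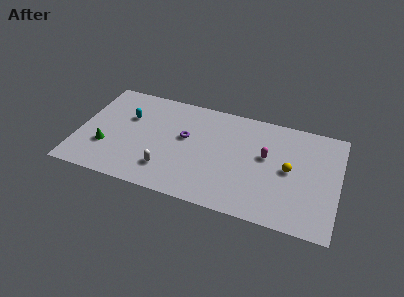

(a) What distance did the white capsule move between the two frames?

3.9

The white capsule moved from about (8.5, 5.4) to (6.2, 2.2), a distance of √(2.3² + 3.2²) ≈ 3.9.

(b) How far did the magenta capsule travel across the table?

2.7

The magenta capsule moved from about (13.5, 2.8) to (12.7, 5.4), a distance of √(0.8² + 2.6²) ≈ 2.7.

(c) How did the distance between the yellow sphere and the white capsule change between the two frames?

+4.8

The distance was about 3.7 in the first image and 8.5 in the second, so they moved 4.8 units further apart.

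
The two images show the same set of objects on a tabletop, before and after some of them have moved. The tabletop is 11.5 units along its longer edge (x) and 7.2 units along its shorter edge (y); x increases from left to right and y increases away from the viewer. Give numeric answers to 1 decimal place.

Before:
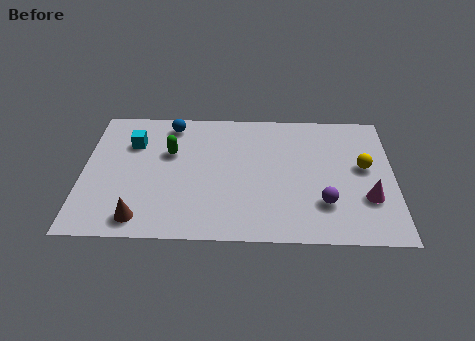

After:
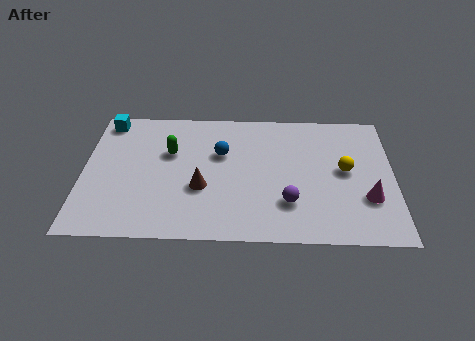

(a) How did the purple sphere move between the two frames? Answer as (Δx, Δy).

(-1.3, 0.0)

The purple sphere started near (8.9, 2.0) and ended near (7.6, 2.0).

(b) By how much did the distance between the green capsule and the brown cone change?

-1.5

The distance was about 3.7 in the first image and 2.2 in the second, so they moved 1.5 units closer together.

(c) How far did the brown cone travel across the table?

2.8

From (2.2, 1.0) to (4.4, 2.7), the brown cone covered √(2.2² + 1.7²) ≈ 2.8 units.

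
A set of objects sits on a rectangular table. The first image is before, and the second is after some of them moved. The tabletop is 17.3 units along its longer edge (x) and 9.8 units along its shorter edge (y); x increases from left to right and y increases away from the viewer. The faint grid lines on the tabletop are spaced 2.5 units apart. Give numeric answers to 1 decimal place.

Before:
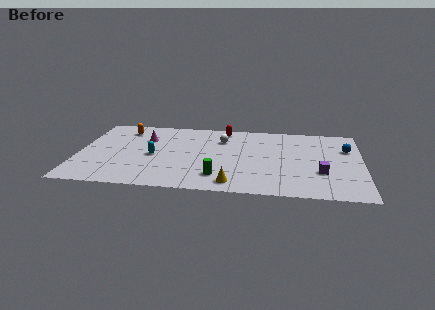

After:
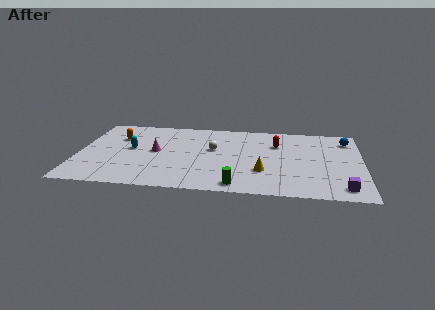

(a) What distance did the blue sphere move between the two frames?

1.2

The blue sphere was near (16.4, 6.7) before and (16.4, 7.9) after, so it travelled √(0.0² + 1.2²) ≈ 1.2 units.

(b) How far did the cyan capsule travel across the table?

1.6

The cyan capsule moved from about (4.6, 4.5) to (3.2, 5.3), a distance of √(1.4² + 0.8²) ≈ 1.6.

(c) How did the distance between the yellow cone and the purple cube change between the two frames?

-0.6

They were about 5.7 units apart before and 5.1 after — 0.6 units closer together.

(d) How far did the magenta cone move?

1.8

From (4.0, 6.8) to (4.7, 5.1), the magenta cone covered √(0.7² + 1.7²) ≈ 1.8 units.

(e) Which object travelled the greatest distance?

the red capsule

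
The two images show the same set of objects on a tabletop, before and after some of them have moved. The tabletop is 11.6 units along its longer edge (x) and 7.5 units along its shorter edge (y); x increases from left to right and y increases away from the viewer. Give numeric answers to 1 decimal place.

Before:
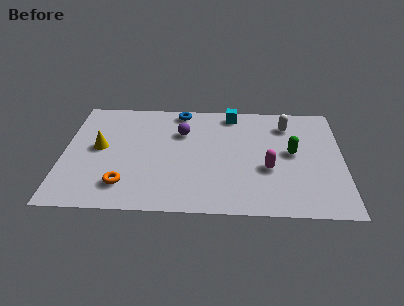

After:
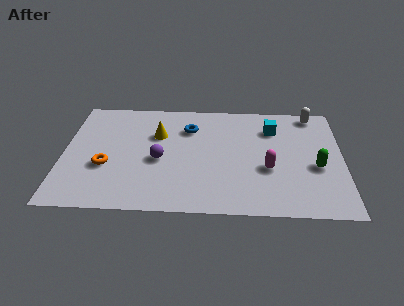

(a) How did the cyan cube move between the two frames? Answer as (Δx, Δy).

(1.7, -1.0)

From the two frames, the cyan cube sits at roughly (7.0, 6.6) before and (8.7, 5.6) after.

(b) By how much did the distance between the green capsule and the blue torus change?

+0.4

The distance was about 5.4 in the first image and 5.8 in the second, so they moved 0.4 units further apart.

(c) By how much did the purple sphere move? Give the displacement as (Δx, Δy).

(-0.9, -1.9)

From the two frames, the purple sphere sits at roughly (4.9, 5.2) before and (4.0, 3.3) after.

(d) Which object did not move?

the magenta capsule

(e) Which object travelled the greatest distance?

the yellow cone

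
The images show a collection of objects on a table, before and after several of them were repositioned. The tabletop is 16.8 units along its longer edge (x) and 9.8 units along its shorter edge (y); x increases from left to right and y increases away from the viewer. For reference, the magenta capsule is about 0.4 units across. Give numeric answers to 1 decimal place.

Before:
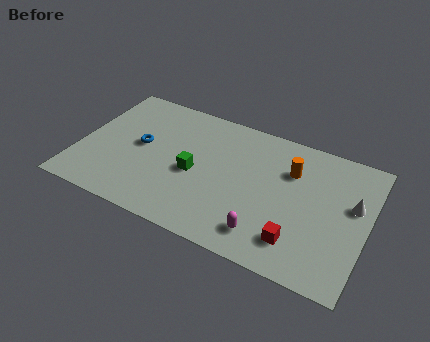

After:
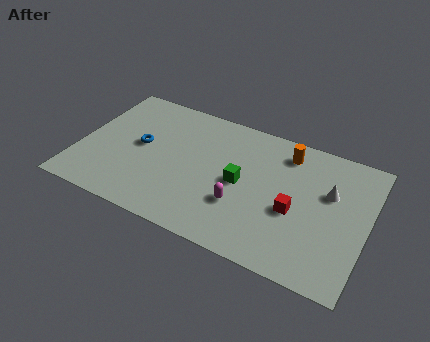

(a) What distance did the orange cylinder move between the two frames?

1.3

From (12.2, 6.9) to (11.8, 8.1), the orange cylinder covered √(0.4² + 1.2²) ≈ 1.3 units.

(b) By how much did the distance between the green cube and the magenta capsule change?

-3.6

Before: roughly 5.2 units apart; after: 1.6. That's 3.6 units closer together.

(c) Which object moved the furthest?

the green cube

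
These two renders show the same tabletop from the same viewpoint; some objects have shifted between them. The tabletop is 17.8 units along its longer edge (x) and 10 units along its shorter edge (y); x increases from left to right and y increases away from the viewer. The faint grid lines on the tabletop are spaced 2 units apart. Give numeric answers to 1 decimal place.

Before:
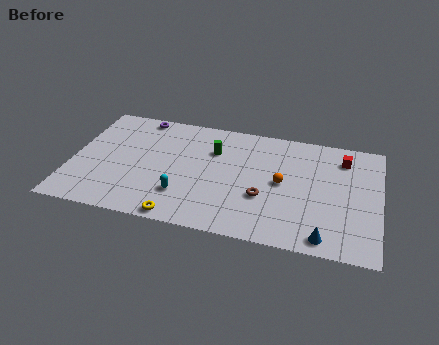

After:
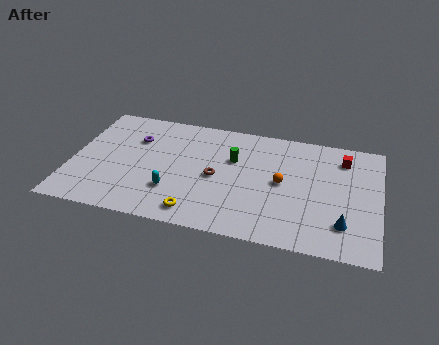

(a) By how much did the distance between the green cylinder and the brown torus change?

-2.6

Before: roughly 4.6 units apart; after: 2.0. That's 2.6 units closer together.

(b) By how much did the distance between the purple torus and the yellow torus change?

-1.9

Before: roughly 8.8 units apart; after: 6.9. That's 1.9 units closer together.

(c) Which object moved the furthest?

the brown torus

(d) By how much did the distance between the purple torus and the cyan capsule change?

-2.3

The distance was about 7.1 in the first image and 4.8 in the second, so they moved 2.3 units closer together.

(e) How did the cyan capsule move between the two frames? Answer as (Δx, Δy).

(-0.6, 0.2)

The cyan capsule was at about (6.6, 2.7) and moved to about (6.0, 2.9).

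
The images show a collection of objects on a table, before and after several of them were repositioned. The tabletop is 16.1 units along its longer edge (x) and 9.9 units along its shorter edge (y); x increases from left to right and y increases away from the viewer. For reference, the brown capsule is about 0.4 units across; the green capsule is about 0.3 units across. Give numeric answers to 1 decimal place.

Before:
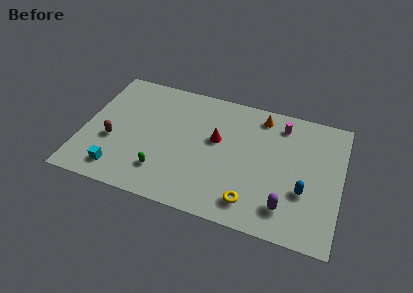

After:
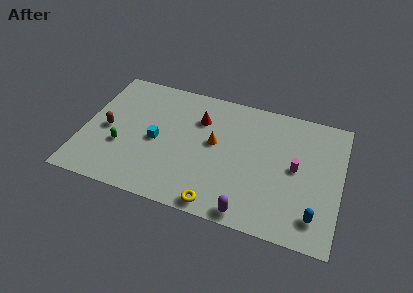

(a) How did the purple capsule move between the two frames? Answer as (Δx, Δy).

(-2.2, -1.1)

The purple capsule was at about (12.9, 2.0) and moved to about (10.7, 0.9).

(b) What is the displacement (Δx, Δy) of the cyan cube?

(2.1, 3.0)

The cyan cube started near (2.5, 1.6) and ended near (4.6, 4.6).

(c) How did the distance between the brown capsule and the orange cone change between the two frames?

-3.4

The distance was about 10.2 in the first image and 6.8 in the second, so they moved 3.4 units closer together.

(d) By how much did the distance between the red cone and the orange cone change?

-1.8

They were about 3.7 units apart before and 1.9 after — 1.8 units closer together.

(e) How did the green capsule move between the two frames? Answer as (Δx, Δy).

(-2.7, 1.2)

The green capsule started near (5.2, 2.3) and ended near (2.5, 3.5).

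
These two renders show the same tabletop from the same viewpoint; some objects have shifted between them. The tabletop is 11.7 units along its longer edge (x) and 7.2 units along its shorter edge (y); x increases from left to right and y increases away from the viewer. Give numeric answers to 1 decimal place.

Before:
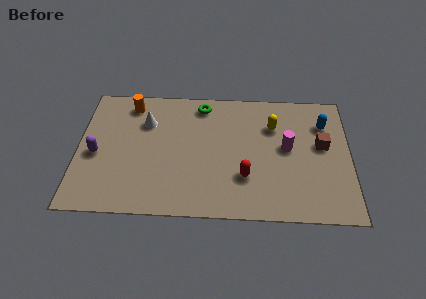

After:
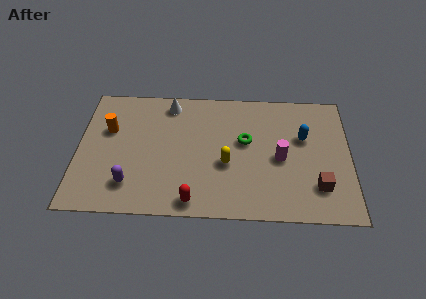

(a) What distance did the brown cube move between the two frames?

2.3

From (10.5, 4.1) to (10.3, 1.8), the brown cube covered √(0.2² + 2.3²) ≈ 2.3 units.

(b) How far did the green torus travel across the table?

2.8

The green torus moved from about (5.3, 6.2) to (7.2, 4.2), a distance of √(1.9² + 2.0²) ≈ 2.8.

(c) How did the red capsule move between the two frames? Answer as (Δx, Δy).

(-2.2, -1.4)

The red capsule started near (7.2, 2.2) and ended near (5.0, 0.8).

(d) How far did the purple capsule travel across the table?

2.2

From (0.8, 3.2) to (2.3, 1.6), the purple capsule covered √(1.5² + 1.6²) ≈ 2.2 units.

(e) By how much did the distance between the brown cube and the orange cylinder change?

+0.9

Before: roughly 8.5 units apart; after: 9.4. That's 0.9 units further apart.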